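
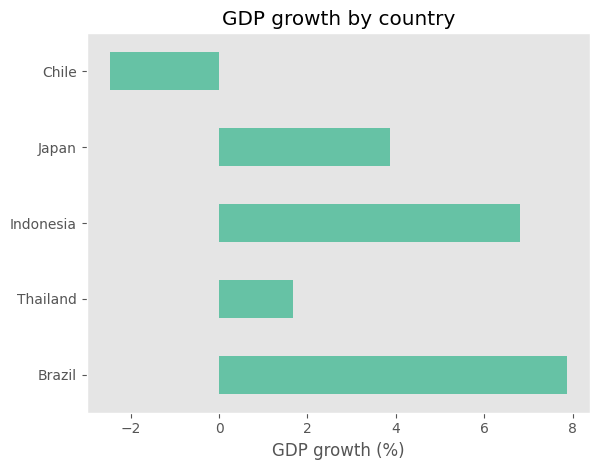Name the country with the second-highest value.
Top 3: Brazil ≈ 8, Indonesia ≈ 7, Japan ≈ 4.

Indonesia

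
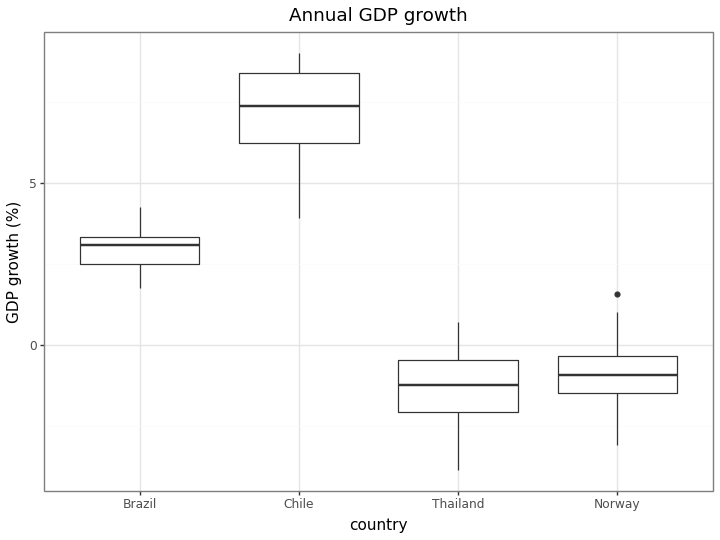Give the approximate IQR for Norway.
Q3 ≈ 0, Q1 ≈ -1; IQR ≈ 1.

≈ 1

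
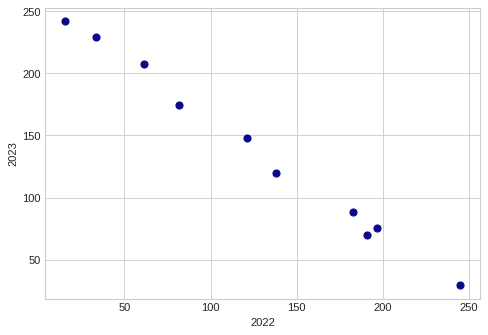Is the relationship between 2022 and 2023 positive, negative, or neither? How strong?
negative, strong

Points are negatively correlated; strong (|r| ≈ 1.0).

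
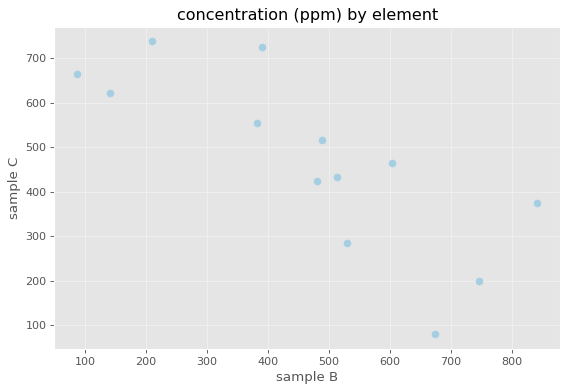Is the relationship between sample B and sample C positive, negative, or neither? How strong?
Points are negatively correlated; strong (|r| ≈ 0.8).

negative, strong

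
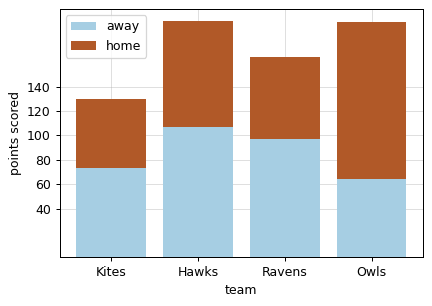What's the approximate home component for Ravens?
home top ≈ 160, bottom ≈ 100; segment ≈ 60.

≈ 60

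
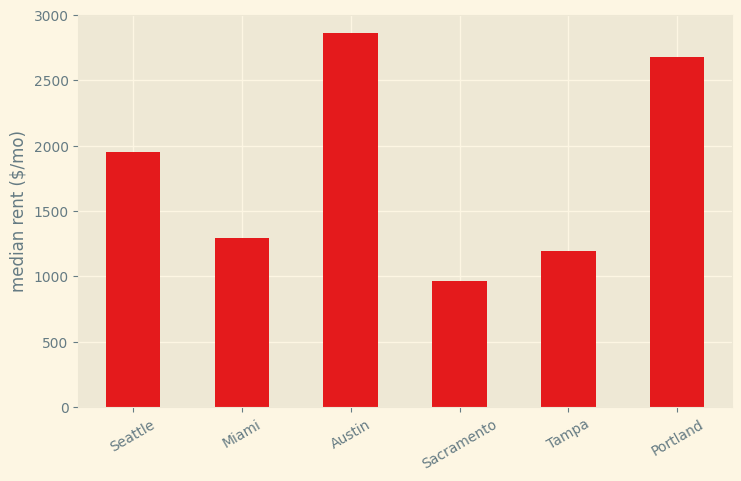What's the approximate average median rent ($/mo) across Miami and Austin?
(1500 + 3000) / 2 ≈ 2250.

≈ 2250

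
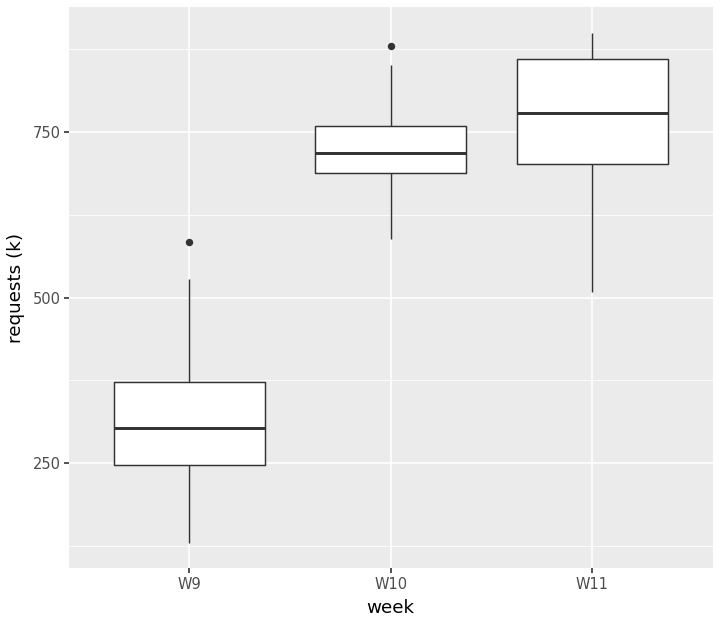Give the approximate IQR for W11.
≈ 150

Q3 ≈ 850, Q1 ≈ 700; IQR ≈ 150.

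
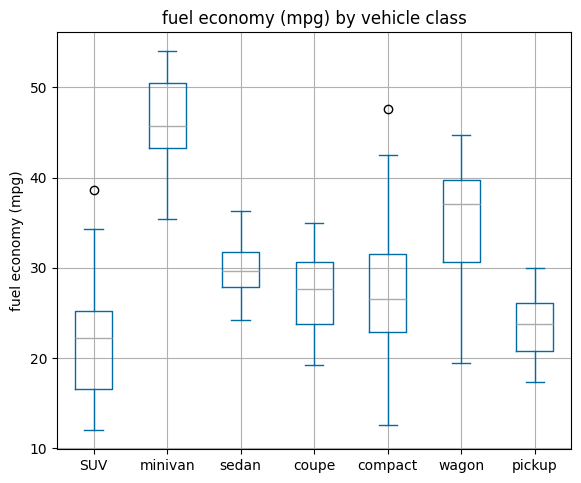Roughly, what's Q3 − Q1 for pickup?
Q3 ≈ 25, Q1 ≈ 20; IQR ≈ 5.

≈ 5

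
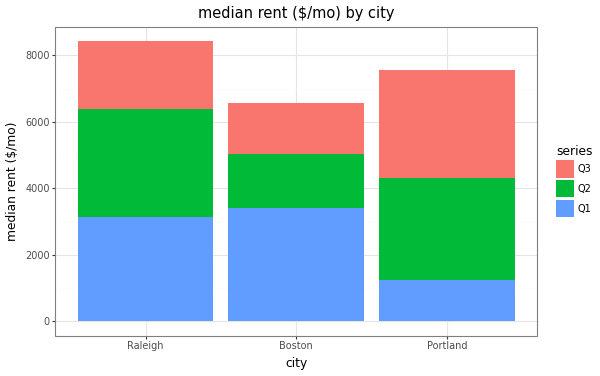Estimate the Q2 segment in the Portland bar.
Q2 top ≈ 4000, bottom ≈ 1000; segment ≈ 3000.

≈ 3000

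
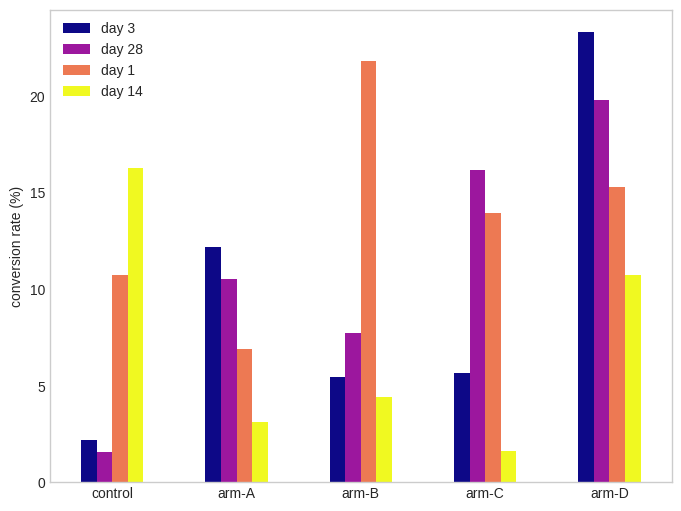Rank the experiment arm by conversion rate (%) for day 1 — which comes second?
arm-D

Top 3 for day 1: arm-B ≈ 22, arm-D ≈ 16, arm-C ≈ 14.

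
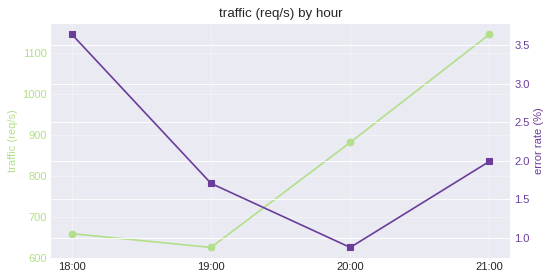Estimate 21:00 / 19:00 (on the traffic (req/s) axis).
21:00 ≈ 1150, 19:00 ≈ 650; 1150/650 ≈ 1.77.

≈ 1.77×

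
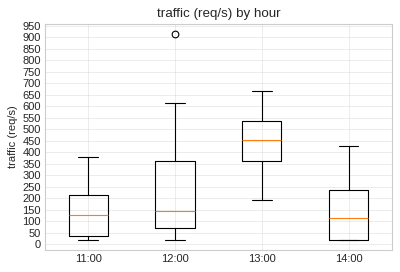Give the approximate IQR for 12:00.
≈ 300

Q3 ≈ 350, Q1 ≈ 50; IQR ≈ 300.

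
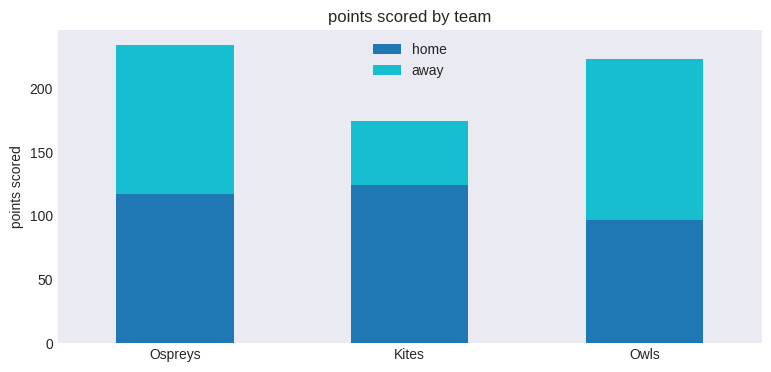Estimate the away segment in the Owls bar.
away top ≈ 220, bottom ≈ 100; segment ≈ 120.

≈ 120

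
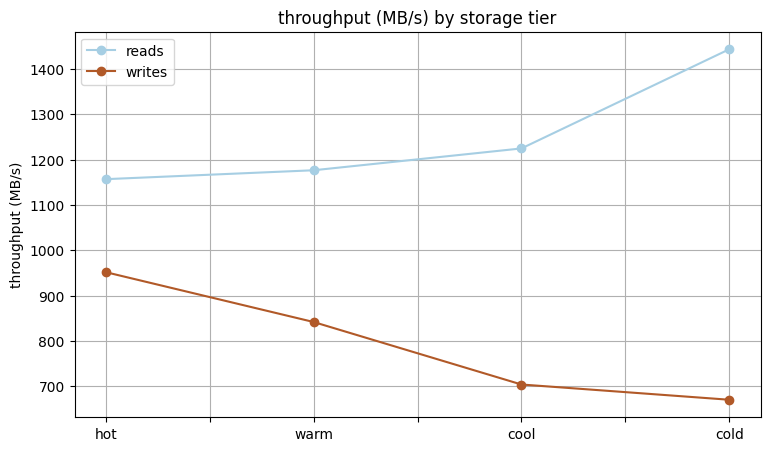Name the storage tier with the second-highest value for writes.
warm

Top 3 for writes: hot ≈ 1000, warm ≈ 800, cool ≈ 700.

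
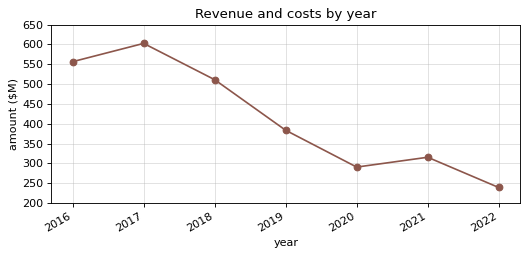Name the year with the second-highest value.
2016

Top 3: 2017 ≈ 600, 2016 ≈ 550, 2018 ≈ 500.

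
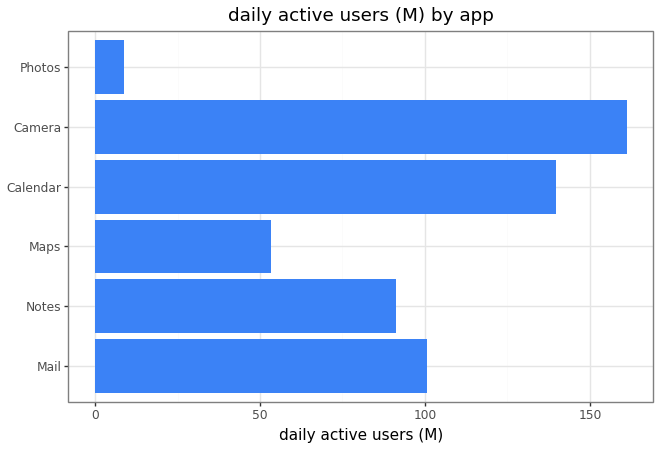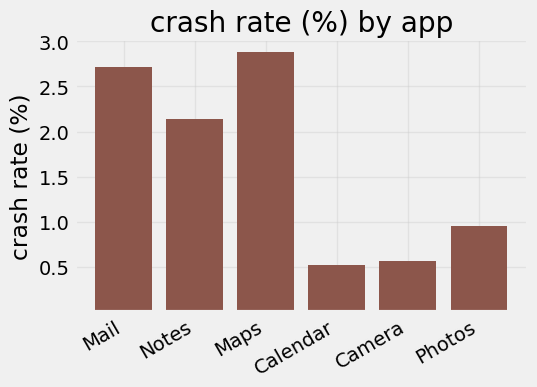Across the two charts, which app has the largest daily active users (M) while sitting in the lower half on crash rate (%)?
Chart 2 median crash rate (%) ≈ 1.5; below-median apps: Calendar, Camera, Photos. Among those, Camera has the highest daily active users (M) (≈ 160).

Camera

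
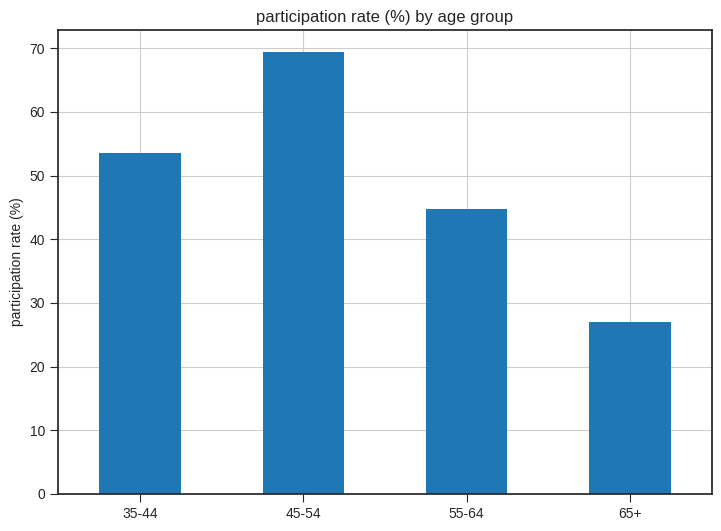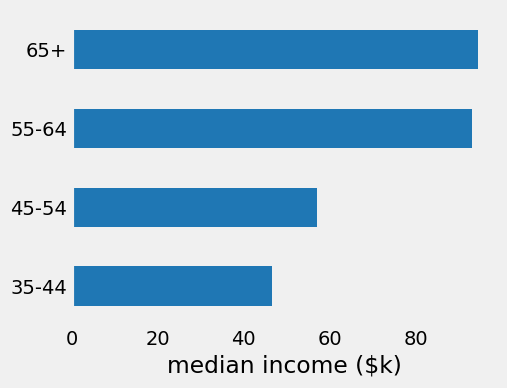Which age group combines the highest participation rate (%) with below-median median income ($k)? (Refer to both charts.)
45-54

Chart 2 median median income ($k) ≈ 80; below-median age groups: 35-44, 45-54. Among those, 45-54 has the highest participation rate (%) (≈ 70).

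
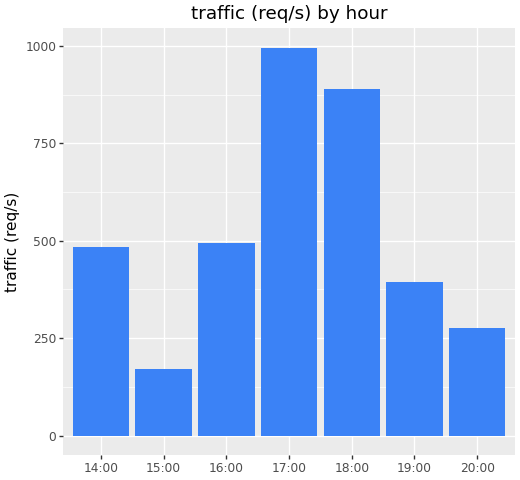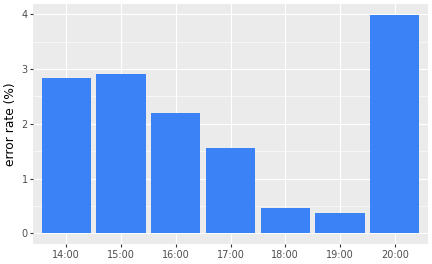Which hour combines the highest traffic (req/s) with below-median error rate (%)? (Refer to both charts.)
17:00

Chart 2 median error rate (%) ≈ 2; below-median hours: 17:00, 18:00, 19:00. Among those, 17:00 has the highest traffic (req/s) (≈ 1000).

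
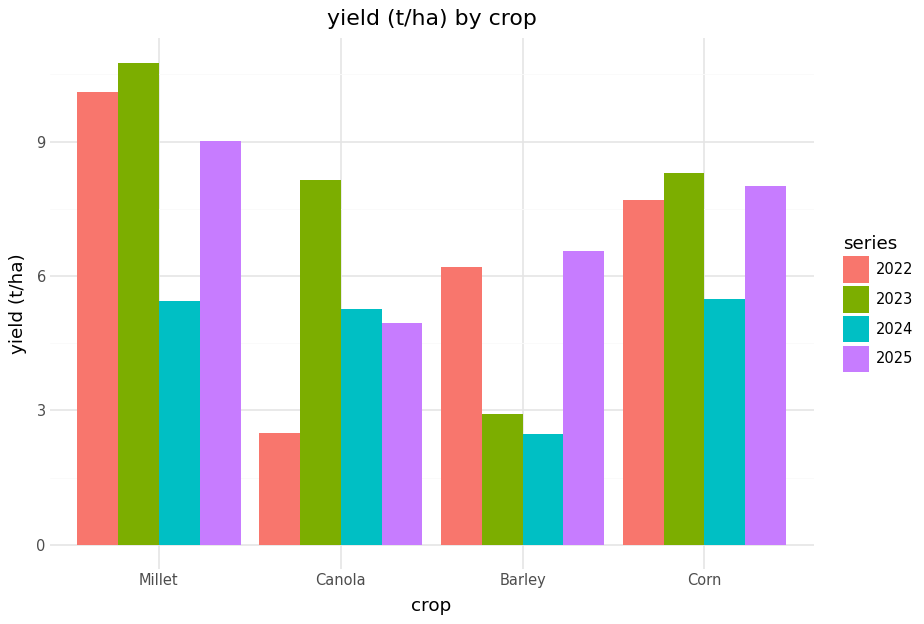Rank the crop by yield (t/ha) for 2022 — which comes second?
Top 3 for 2022: Millet ≈ 10, Corn ≈ 8, Barley ≈ 6.

Corn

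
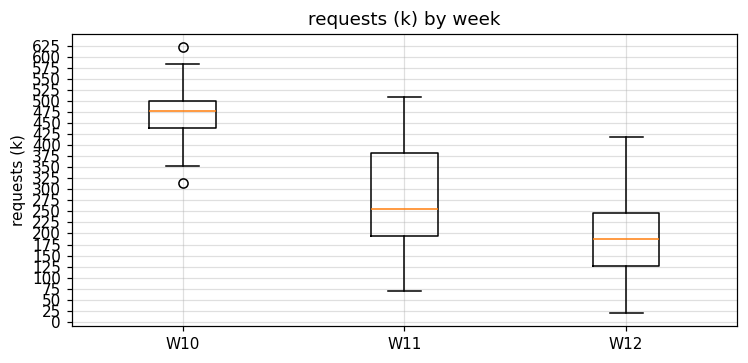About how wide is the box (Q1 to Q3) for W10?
≈ 50

Q3 ≈ 500, Q1 ≈ 450; IQR ≈ 50.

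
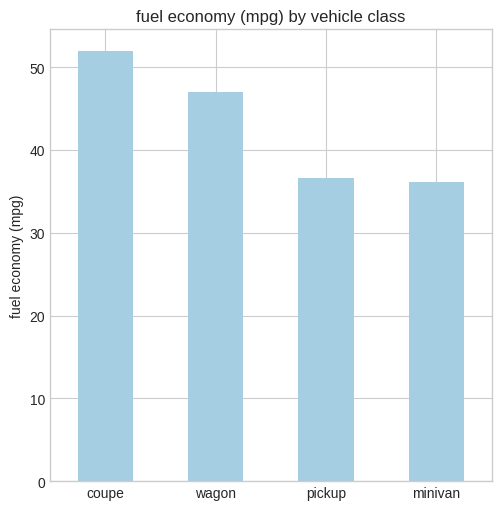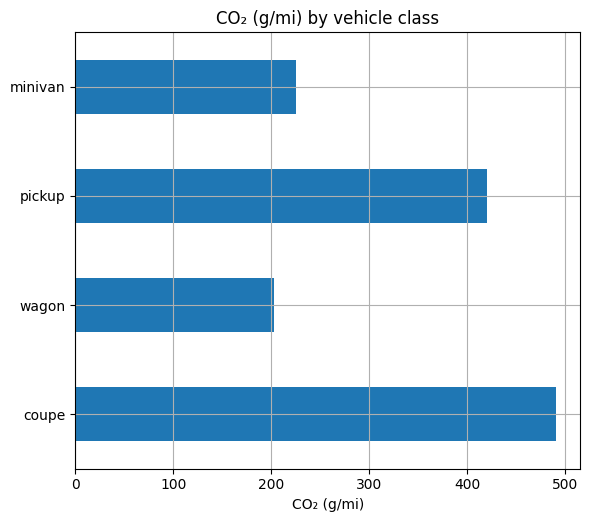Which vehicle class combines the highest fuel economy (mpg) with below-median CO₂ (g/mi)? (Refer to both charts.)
wagon

Chart 2 median CO₂ (g/mi) ≈ 300; below-median vehicle classes: wagon, minivan. Among those, wagon has the highest fuel economy (mpg) (≈ 45).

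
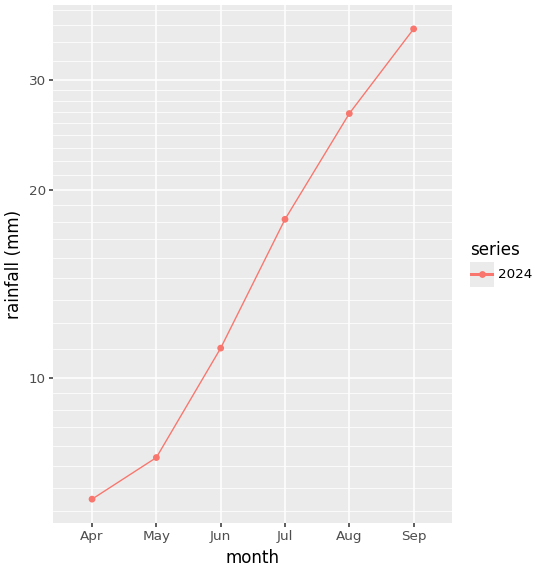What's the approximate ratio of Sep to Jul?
≈ 1.75×

Sep ≈ 35, Jul ≈ 20; 35/20 ≈ 1.75.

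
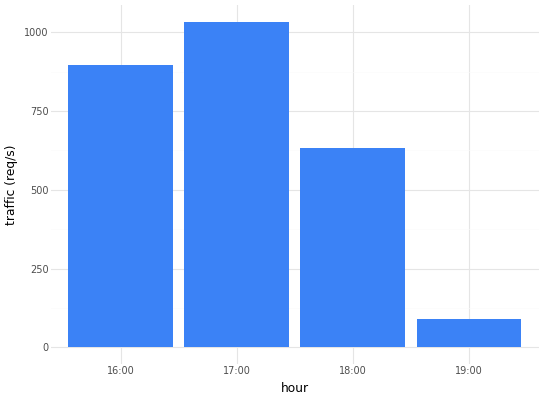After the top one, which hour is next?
Top 3: 17:00 ≈ 1000, 16:00 ≈ 900, 18:00 ≈ 600.

16:00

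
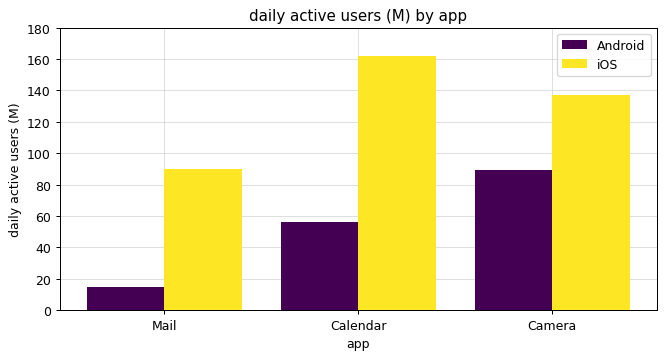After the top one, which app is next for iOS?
Top 3 for iOS: Calendar ≈ 160, Camera ≈ 140, Mail ≈ 80.

Camera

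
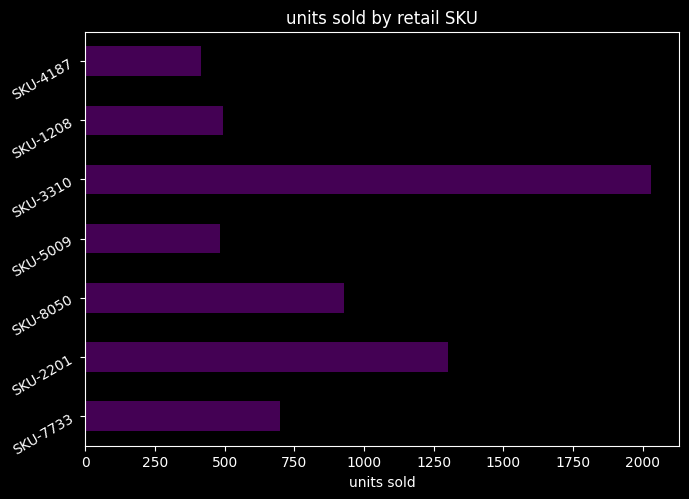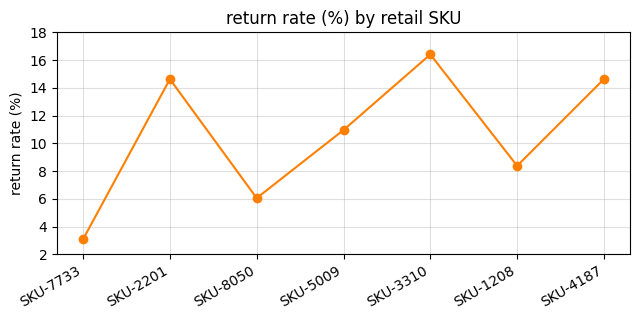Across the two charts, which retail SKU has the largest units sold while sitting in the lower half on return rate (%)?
SKU-8050

Chart 2 median return rate (%) ≈ 10; below-median retail SKUs: SKU-7733, SKU-8050, SKU-1208. Among those, SKU-8050 has the highest units sold (≈ 1000).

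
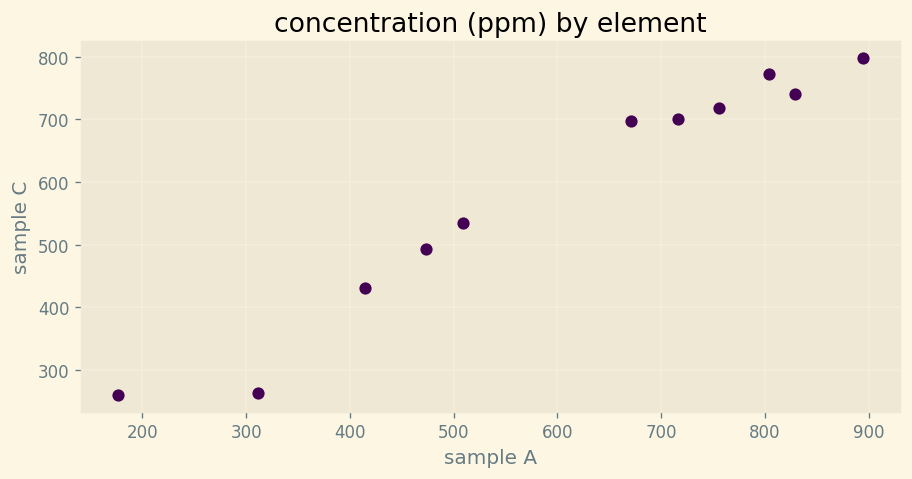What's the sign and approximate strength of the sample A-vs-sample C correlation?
Points are positively correlated; strong (|r| ≈ 1.0).

positive, strong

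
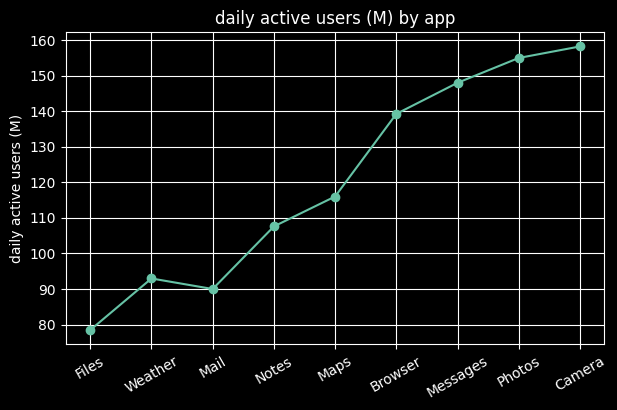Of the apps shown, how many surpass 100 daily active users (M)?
6

Above 100: Notes, Maps, Browser, Messages, Photos, Camera.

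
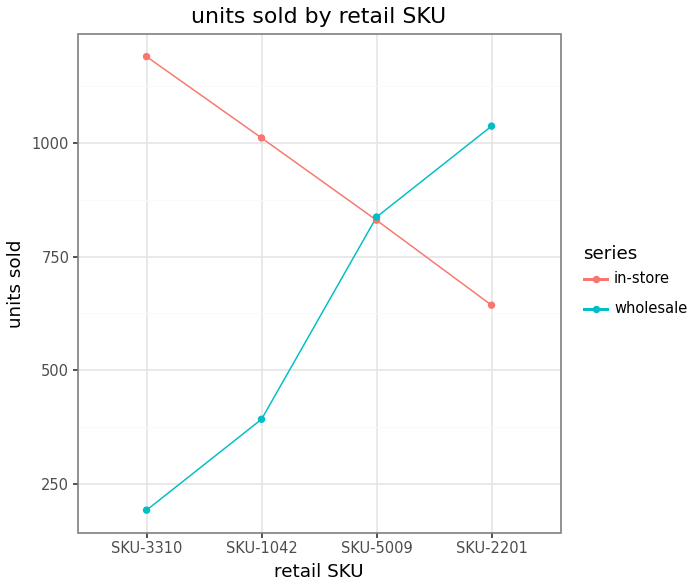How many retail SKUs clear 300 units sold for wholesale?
Above 300: SKU-1042, SKU-5009, SKU-2201.

3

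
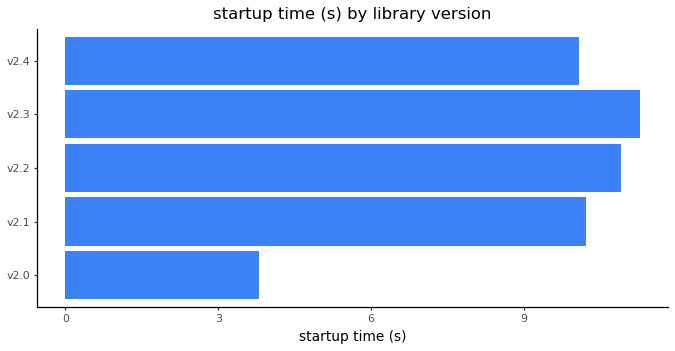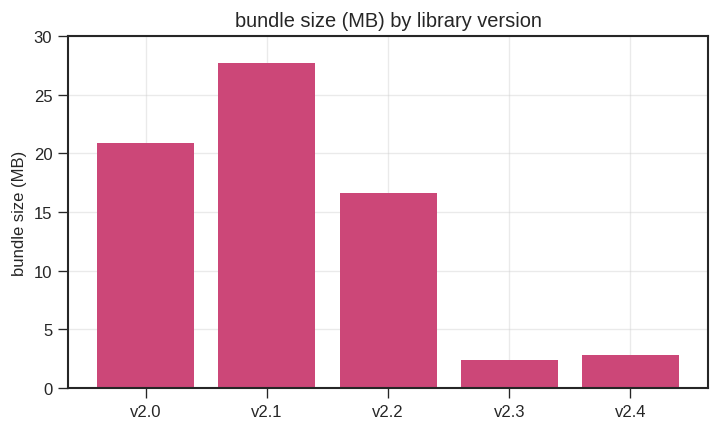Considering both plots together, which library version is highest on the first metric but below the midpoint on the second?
Chart 2 median bundle size (MB) ≈ 15; below-median library versions: v2.3, v2.4. Among those, v2.3 has the highest startup time (s) (≈ 12).

v2.3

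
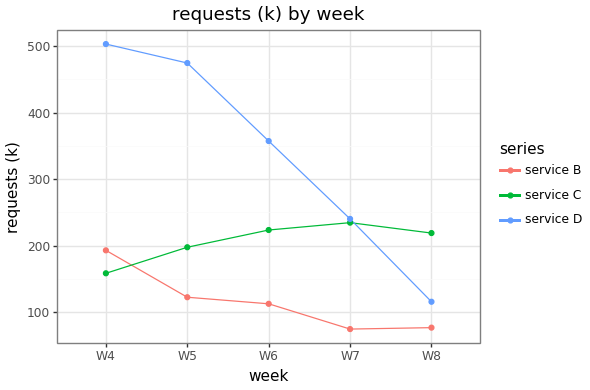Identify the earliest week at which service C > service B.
W5

W4: service C ≈ 150 vs service B ≈ 200 (not yet); W5: service C ≈ 200 vs service B ≈ 100 (first crossover).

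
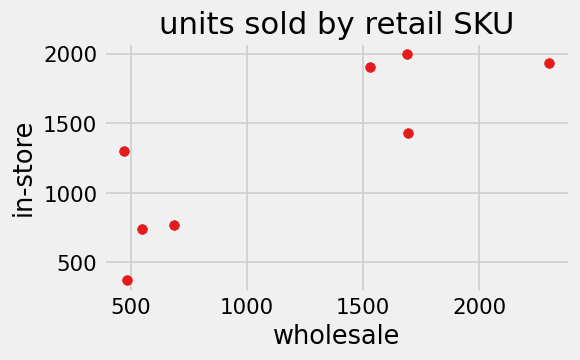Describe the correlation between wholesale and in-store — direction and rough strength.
positive, strong

Points are positively correlated; strong (|r| ≈ 0.8).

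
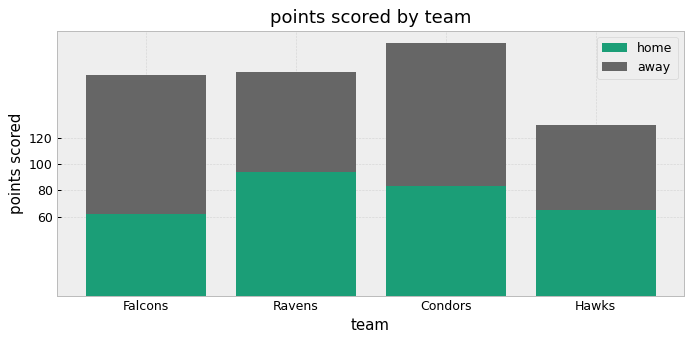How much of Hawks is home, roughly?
≈ 60

home top ≈ 60, bottom ≈ 0; segment ≈ 60.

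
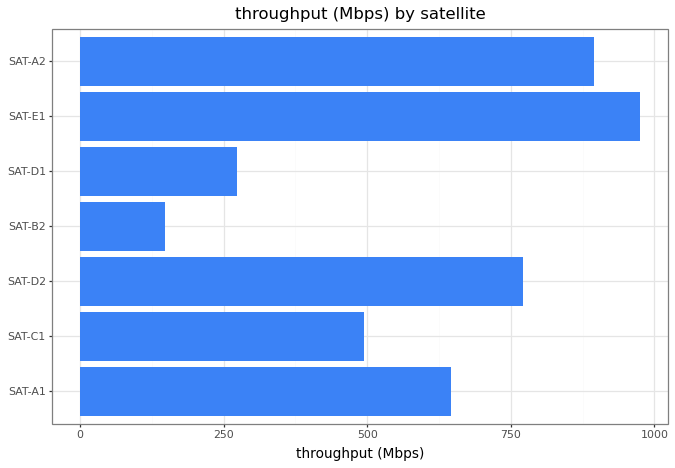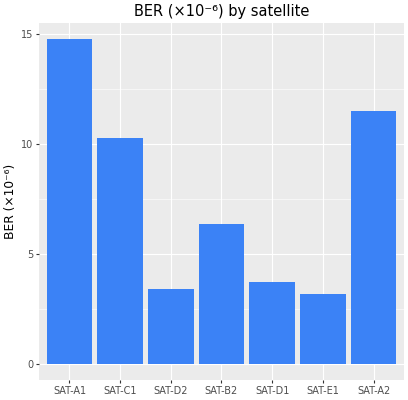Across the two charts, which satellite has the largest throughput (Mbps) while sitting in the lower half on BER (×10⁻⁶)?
SAT-E1

Chart 2 median BER (×10⁻⁶) ≈ 6; below-median satellites: SAT-D2, SAT-D1, SAT-E1. Among those, SAT-E1 has the highest throughput (Mbps) (≈ 1000).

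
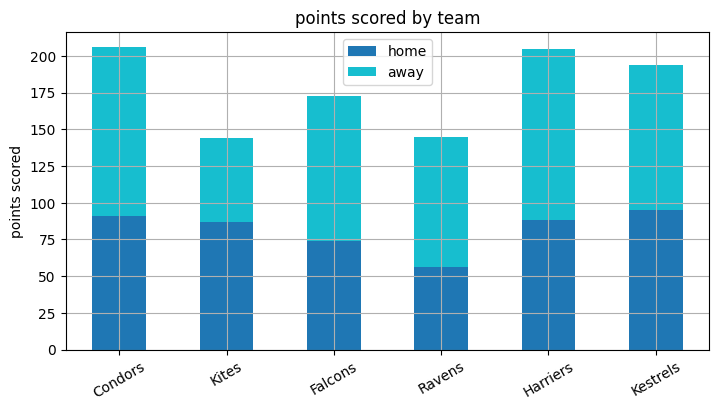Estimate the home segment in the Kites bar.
≈ 80

home top ≈ 80, bottom ≈ 0; segment ≈ 80.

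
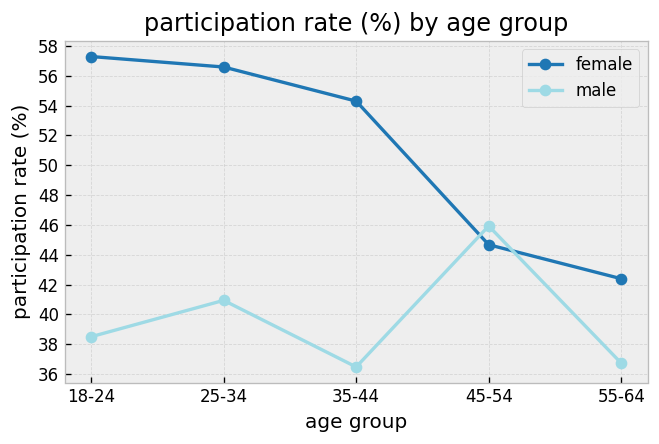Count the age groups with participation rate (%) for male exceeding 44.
1

Above 44: 45-54.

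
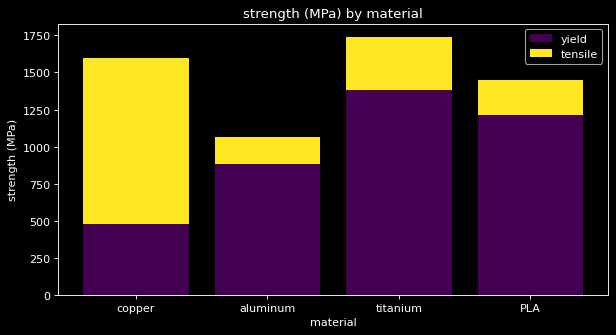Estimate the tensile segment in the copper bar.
tensile top ≈ 1600, bottom ≈ 400; segment ≈ 1200.

≈ 1200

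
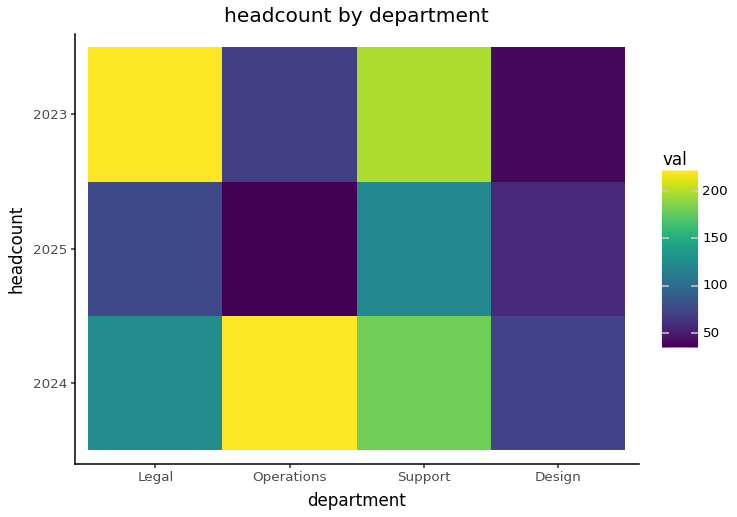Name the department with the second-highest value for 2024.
Top 3 for 2024: Operations ≈ 220, Support ≈ 180, Legal ≈ 120.

Support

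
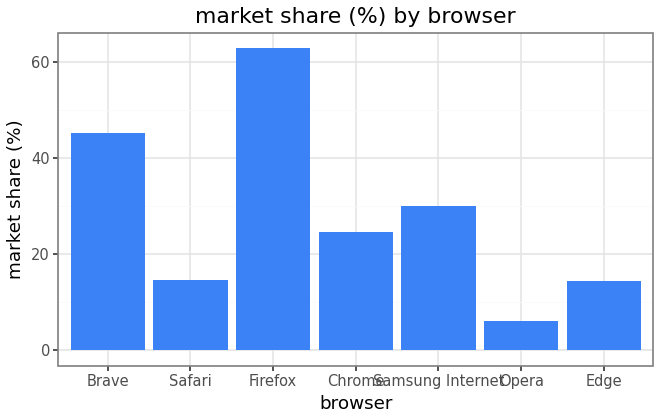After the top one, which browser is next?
Top 3: Firefox ≈ 60, Brave ≈ 50, Samsung Internet ≈ 30.

Brave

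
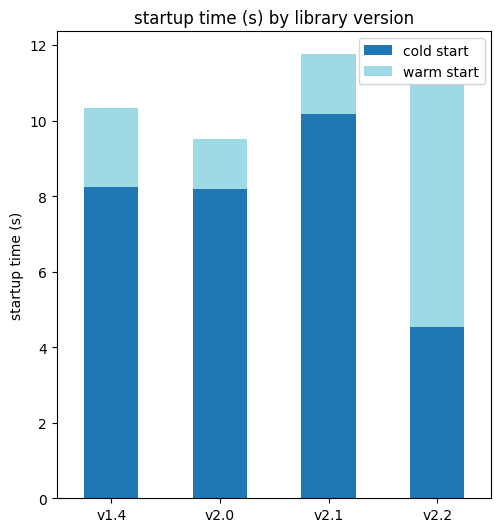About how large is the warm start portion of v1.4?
≈ 2

warm start top ≈ 10, bottom ≈ 8; segment ≈ 2.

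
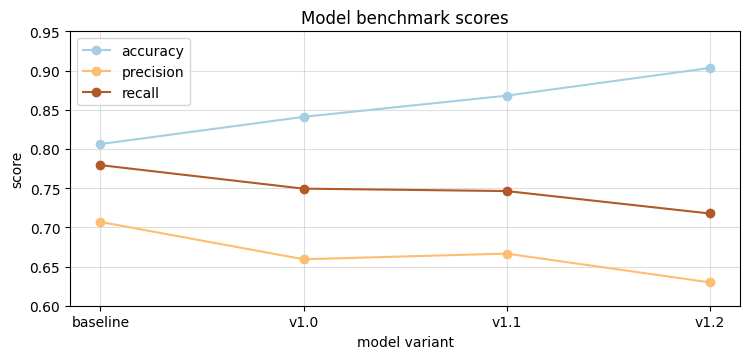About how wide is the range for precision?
Max baseline ≈ 0.70, min v1.2 ≈ 0.65; range ≈ 0.05.

≈ 0.05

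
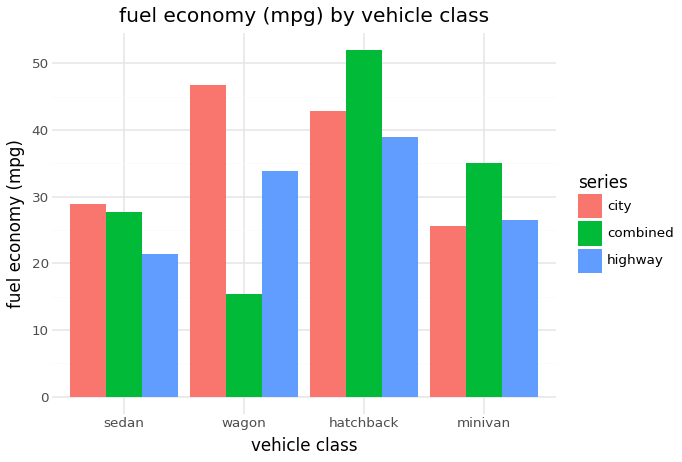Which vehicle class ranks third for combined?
sedan

Top 4 for combined: hatchback ≈ 50, minivan ≈ 35, sedan ≈ 30, wagon ≈ 15.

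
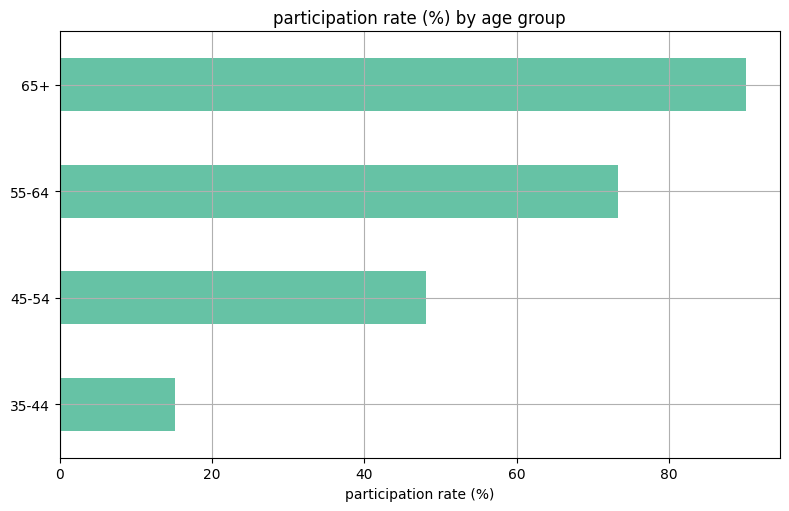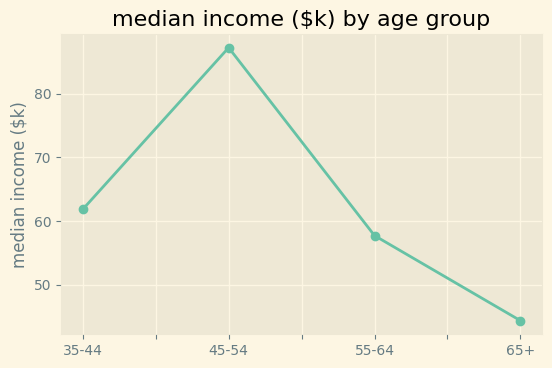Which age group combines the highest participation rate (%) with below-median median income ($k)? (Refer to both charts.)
Chart 2 median median income ($k) ≈ 60; below-median age groups: 55-64, 65+. Among those, 65+ has the highest participation rate (%) (≈ 90).

65+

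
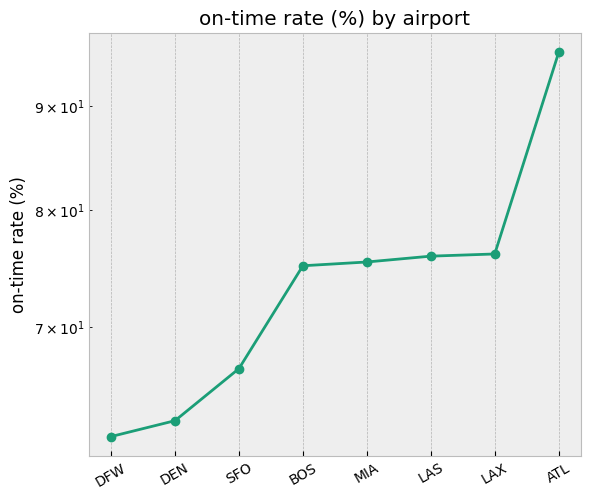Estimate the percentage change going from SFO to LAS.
≈ +15.4%

SFO ≈ 65, LAS ≈ 75; (75 − 65) / 65 ≈ +15.4%.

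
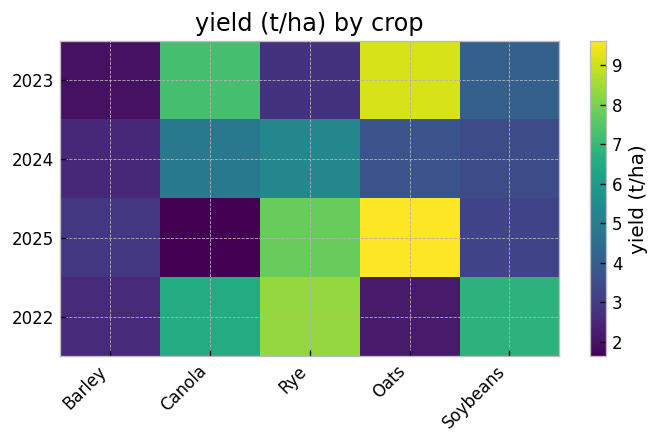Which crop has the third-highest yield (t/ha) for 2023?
Soybeans

Top 4 for 2023: Oats ≈ 9, Canola ≈ 7, Soybeans ≈ 4, Rye ≈ 3.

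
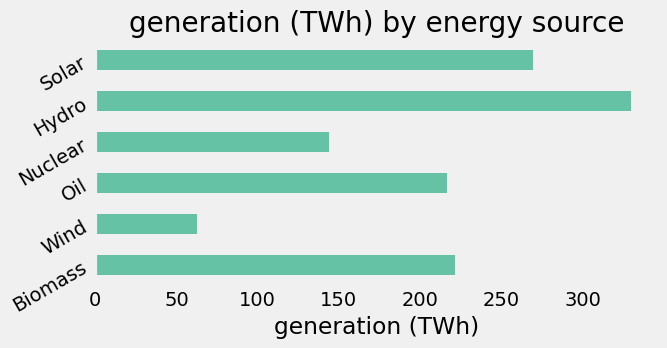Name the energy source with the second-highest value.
Solar

Top 3: Hydro ≈ 350, Solar ≈ 250, Biomass ≈ 200.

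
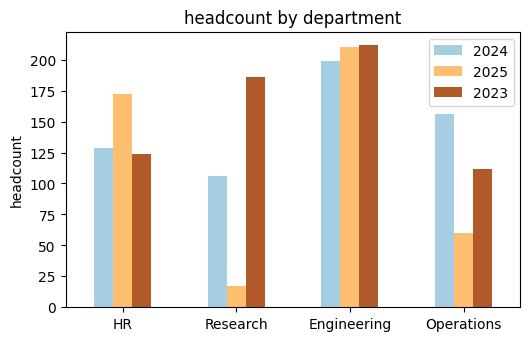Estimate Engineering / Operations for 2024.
Engineering ≈ 200, Operations ≈ 160; 200/160 ≈ 1.25.

≈ 1.25×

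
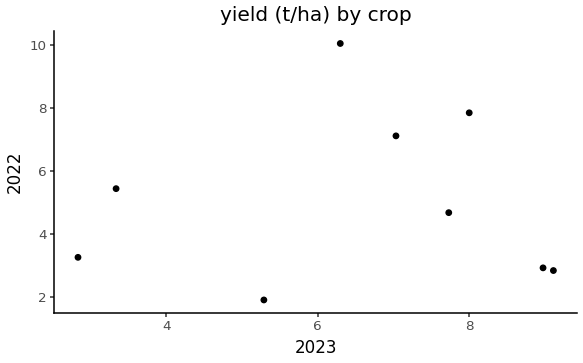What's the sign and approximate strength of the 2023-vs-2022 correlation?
no clear correlation

Points are roughly uncorrelated; weak (|r| ≈ 0.0).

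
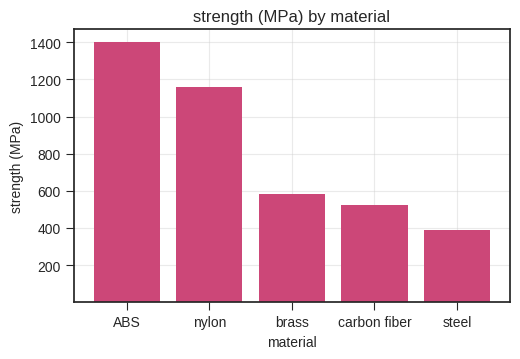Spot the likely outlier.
ABS

ABS ≈ 1400; the rest sit between ≈ 400 and ≈ 1200.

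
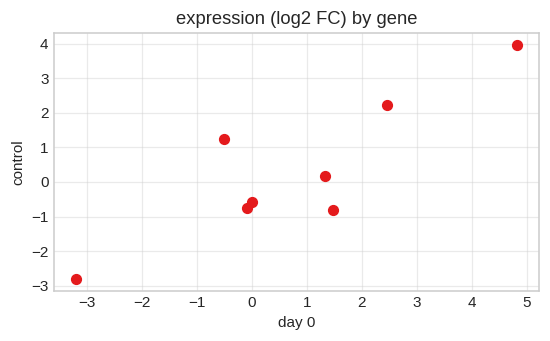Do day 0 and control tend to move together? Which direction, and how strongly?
positive, strong

Points are positively correlated; strong (|r| ≈ 0.9).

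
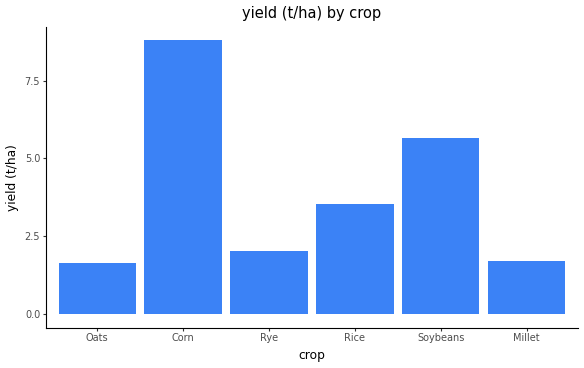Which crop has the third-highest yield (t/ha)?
Rice

Top 4: Corn ≈ 9, Soybeans ≈ 6, Rice ≈ 4, Rye ≈ 2.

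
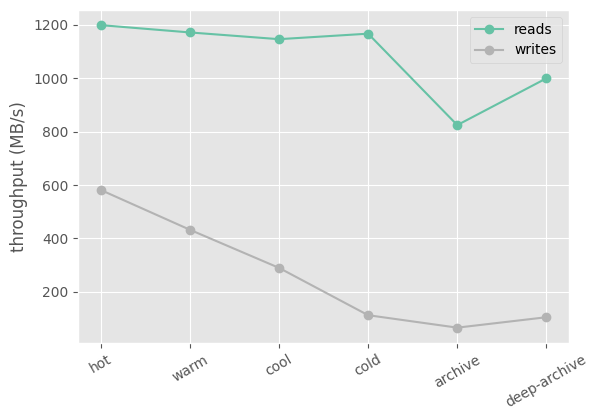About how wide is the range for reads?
Max hot ≈ 1200, min archive ≈ 800; range ≈ 400.

≈ 400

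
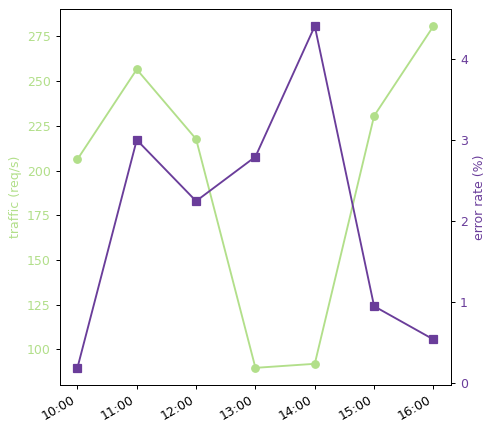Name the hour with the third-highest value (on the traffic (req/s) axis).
Top 4 (on the traffic (req/s) axis): 16:00 ≈ 280, 11:00 ≈ 260, 15:00 ≈ 240, 12:00 ≈ 220.

15:00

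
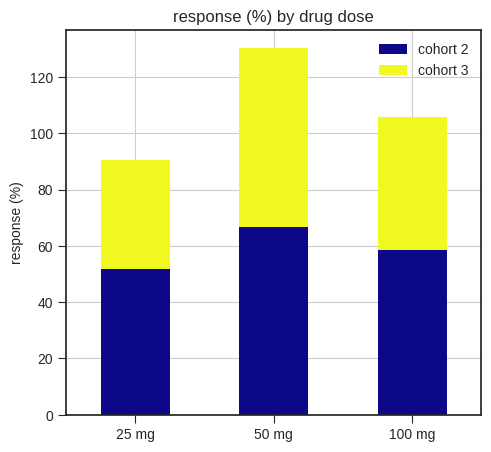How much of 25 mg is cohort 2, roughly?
cohort 2 top ≈ 60, bottom ≈ 0; segment ≈ 60.

≈ 60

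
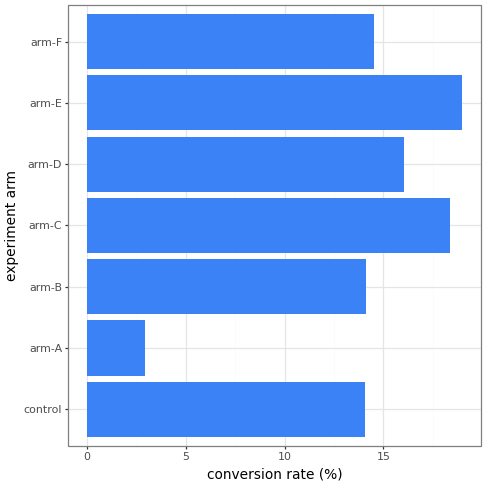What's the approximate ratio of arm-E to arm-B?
≈ 1.29×

arm-E ≈ 18, arm-B ≈ 14; 18/14 ≈ 1.29.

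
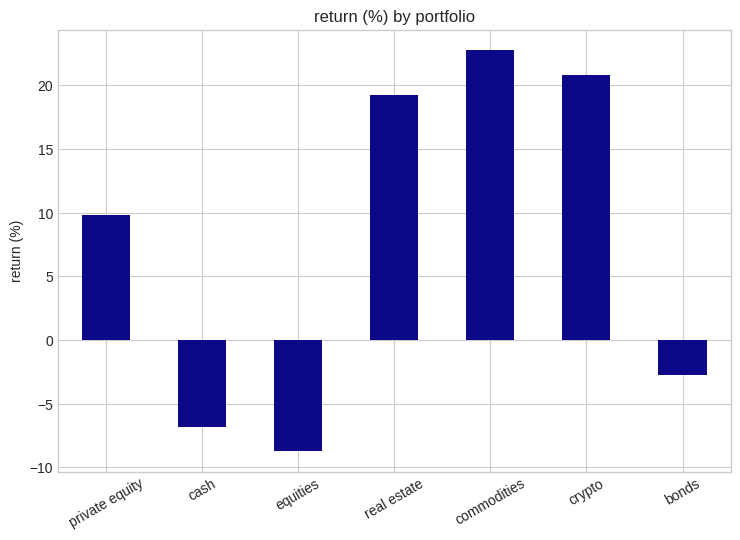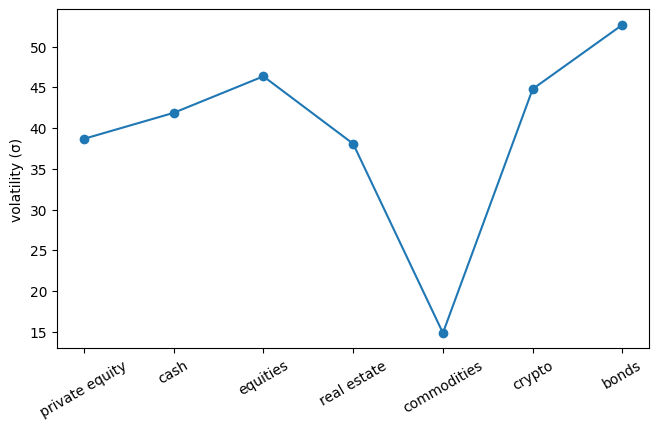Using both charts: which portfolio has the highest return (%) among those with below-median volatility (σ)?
commodities

Chart 2 median volatility (σ) ≈ 40; below-median portfolios: private equity, real estate, commodities. Among those, commodities has the highest return (%) (≈ 25).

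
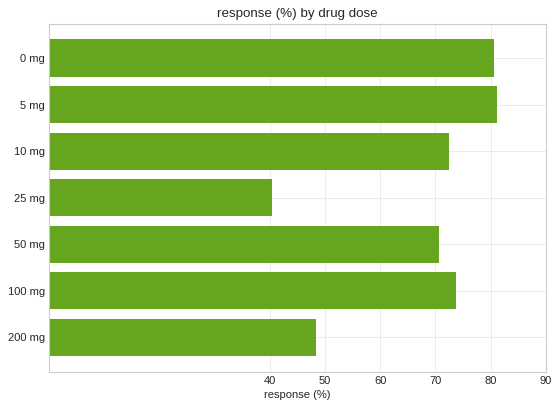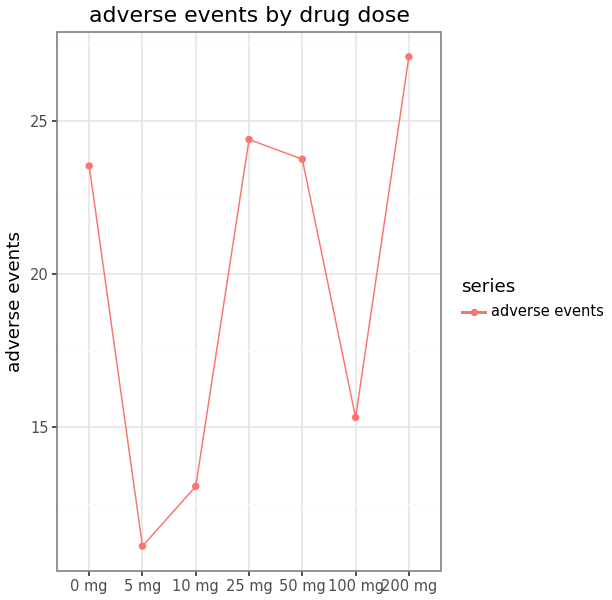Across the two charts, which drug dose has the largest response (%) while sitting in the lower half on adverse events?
5 mg

Chart 2 median adverse events ≈ 25; below-median drug doses: 5 mg, 10 mg, 100 mg. Among those, 5 mg has the highest response (%) (≈ 80).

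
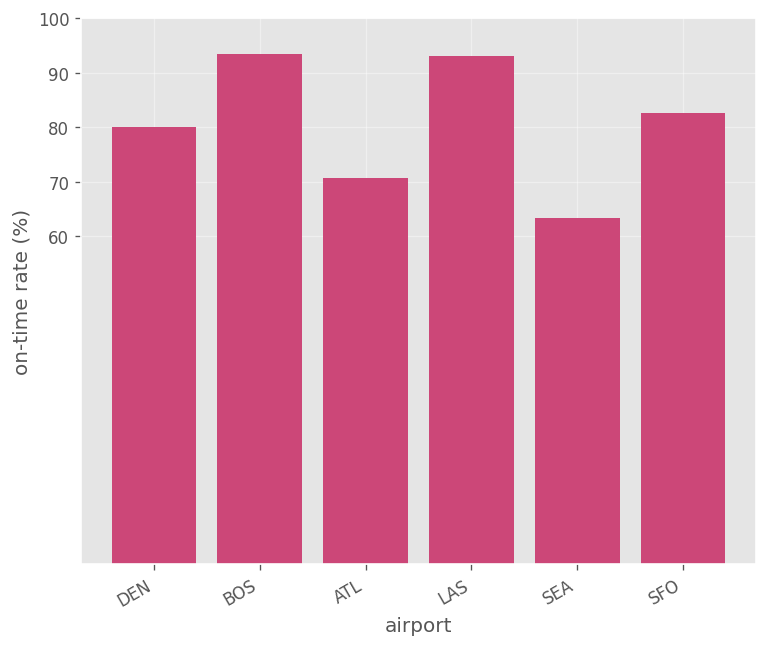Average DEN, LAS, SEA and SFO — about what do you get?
≈ 78

(80 + 90 + 60 + 80) / 4 ≈ 78.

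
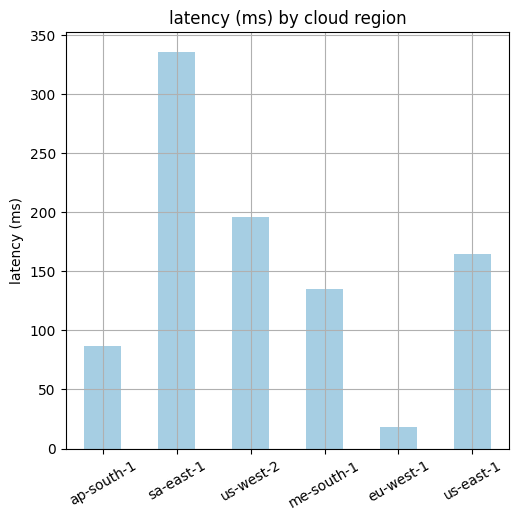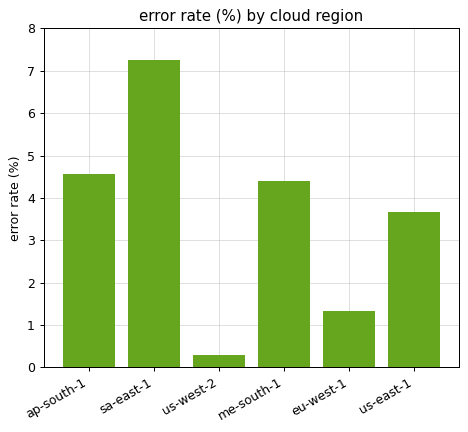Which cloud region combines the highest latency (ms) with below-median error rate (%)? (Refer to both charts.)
Chart 2 median error rate (%) ≈ 4; below-median cloud regions: us-west-2, eu-west-1, us-east-1. Among those, us-west-2 has the highest latency (ms) (≈ 200).

us-west-2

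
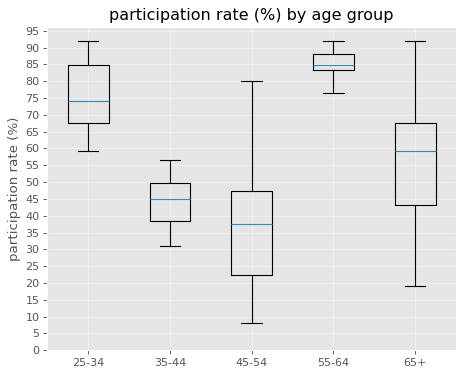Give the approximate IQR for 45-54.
≈ 25

Q3 ≈ 45, Q1 ≈ 20; IQR ≈ 25.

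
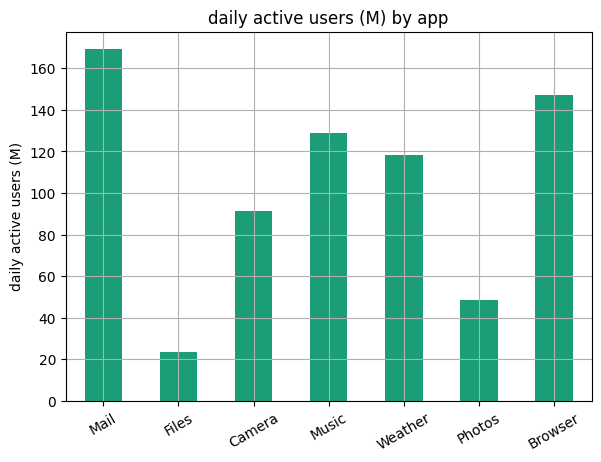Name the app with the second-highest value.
Top 3: Mail ≈ 160, Browser ≈ 140, Music ≈ 120.

Browser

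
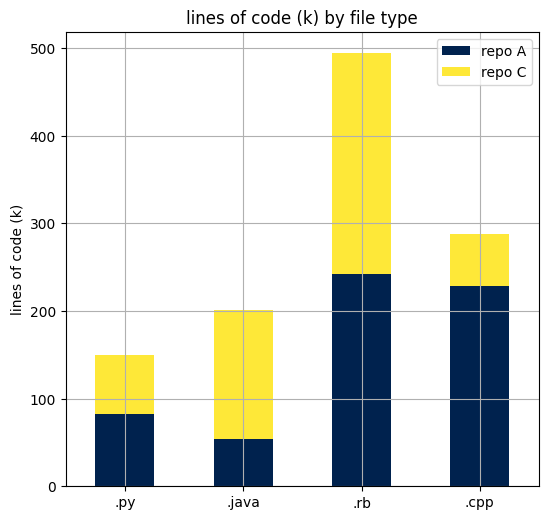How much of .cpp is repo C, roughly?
repo C top ≈ 300, bottom ≈ 250; segment ≈ 50.

≈ 50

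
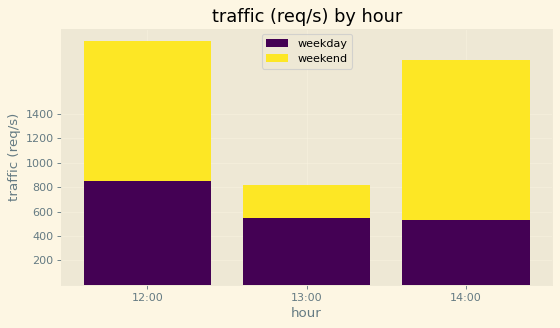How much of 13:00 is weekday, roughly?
≈ 600

weekday top ≈ 600, bottom ≈ 0; segment ≈ 600.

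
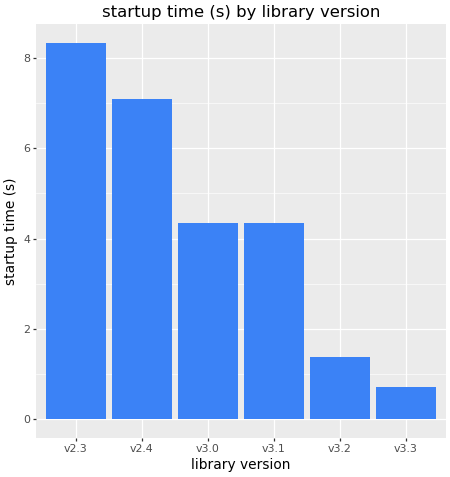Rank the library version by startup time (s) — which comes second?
Top 3: v2.3 ≈ 8, v2.4 ≈ 7, v3.1 ≈ 4.

v2.4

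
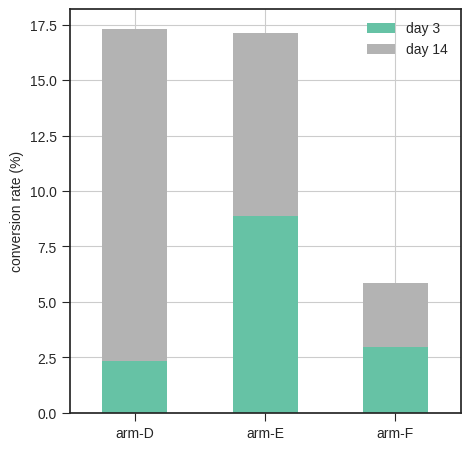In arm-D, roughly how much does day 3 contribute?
day 3 top ≈ 2, bottom ≈ 0; segment ≈ 2.

≈ 2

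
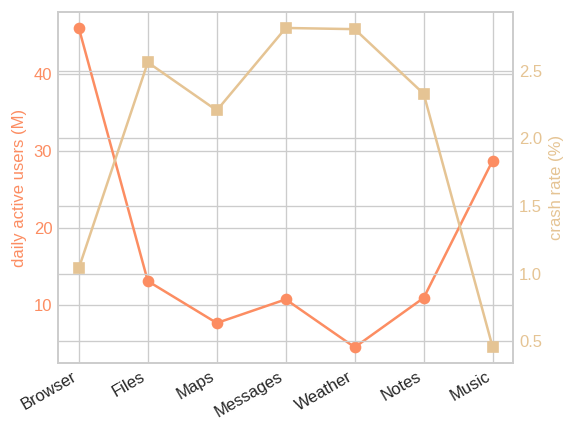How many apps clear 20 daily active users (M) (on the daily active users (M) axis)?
2

Above 20: Browser, Music.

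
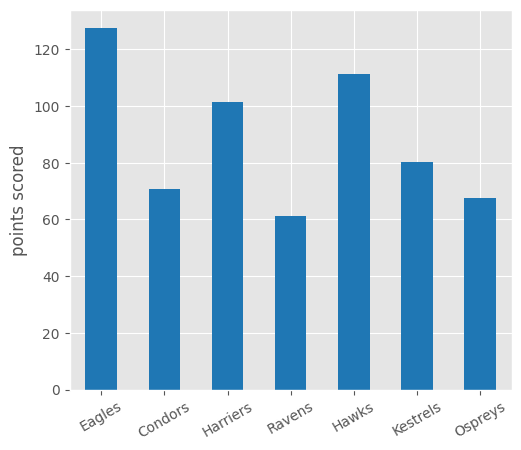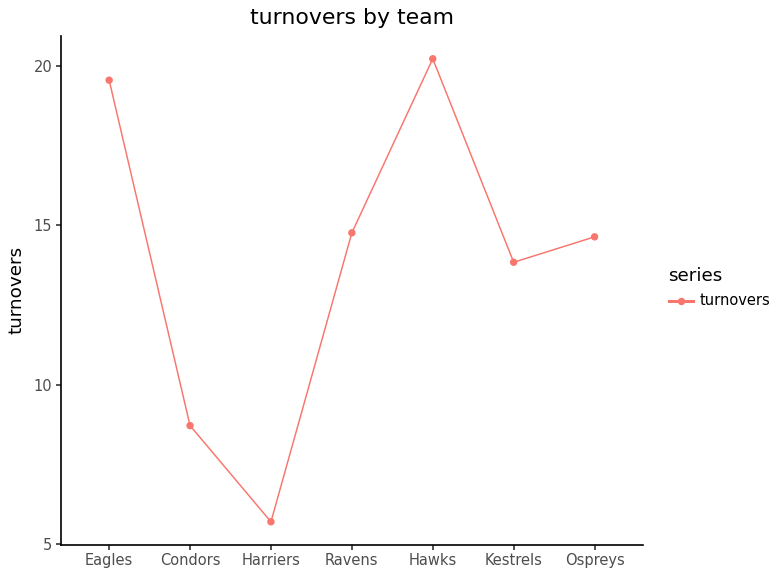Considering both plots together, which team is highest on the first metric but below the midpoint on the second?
Harriers

Chart 2 median turnovers ≈ 14; below-median teams: Condors, Harriers, Kestrels. Among those, Harriers has the highest points scored (≈ 100).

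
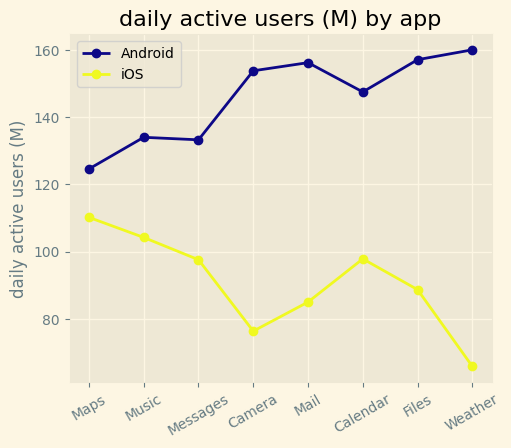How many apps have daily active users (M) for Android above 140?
5

Above 140: Camera, Mail, Calendar, Files, Weather.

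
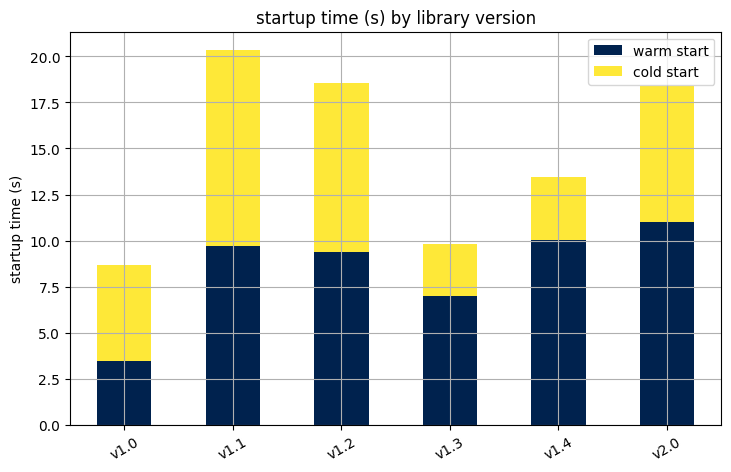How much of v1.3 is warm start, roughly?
≈ 6

warm start top ≈ 6, bottom ≈ 0; segment ≈ 6.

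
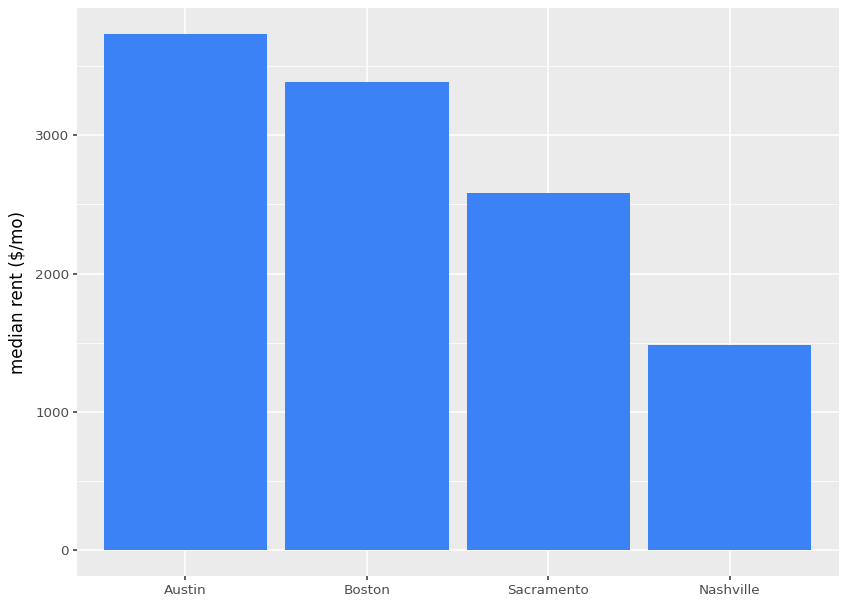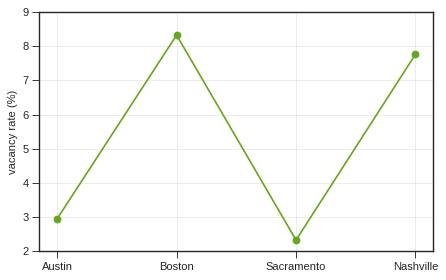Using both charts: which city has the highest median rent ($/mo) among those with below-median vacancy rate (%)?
Austin

Chart 2 median vacancy rate (%) ≈ 5; below-median cities: Austin, Sacramento. Among those, Austin has the highest median rent ($/mo) (≈ 3500).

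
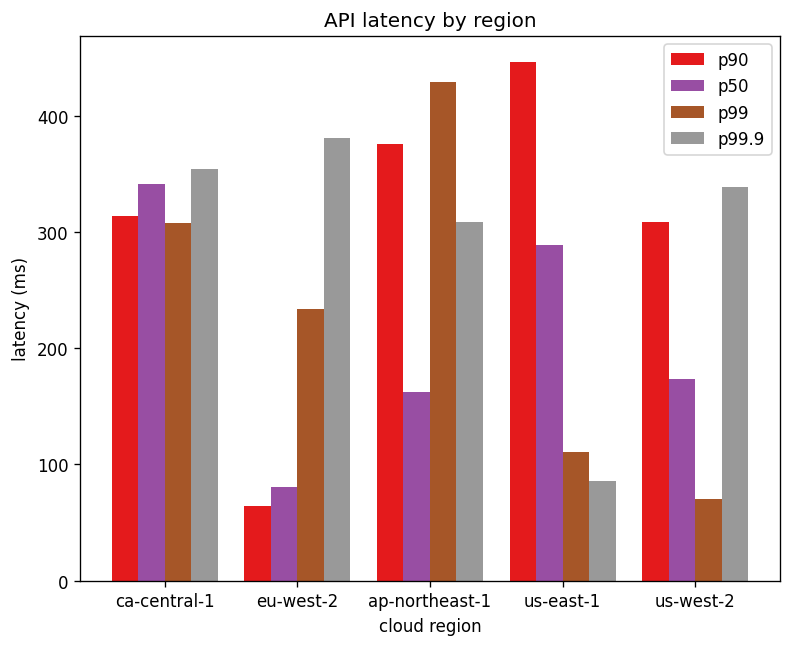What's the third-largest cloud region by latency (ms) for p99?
Top 4 for p99: ap-northeast-1 ≈ 450, ca-central-1 ≈ 300, eu-west-2 ≈ 250, us-east-1 ≈ 100.

eu-west-2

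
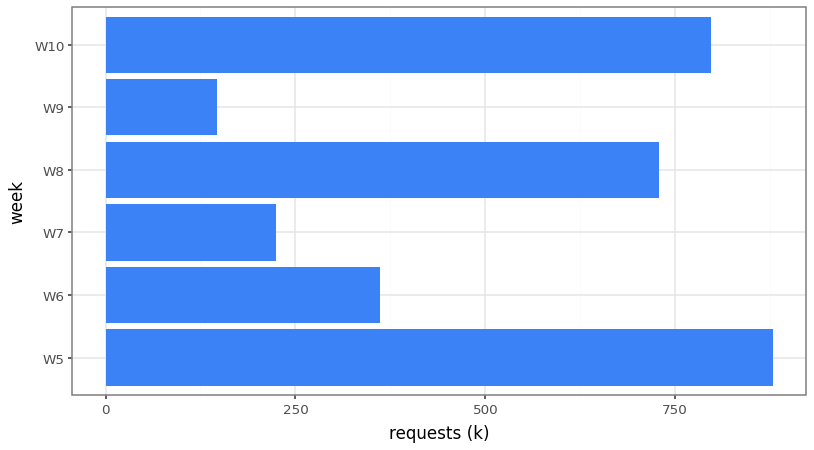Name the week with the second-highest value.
W10

Top 3: W5 ≈ 900, W10 ≈ 800, W8 ≈ 700.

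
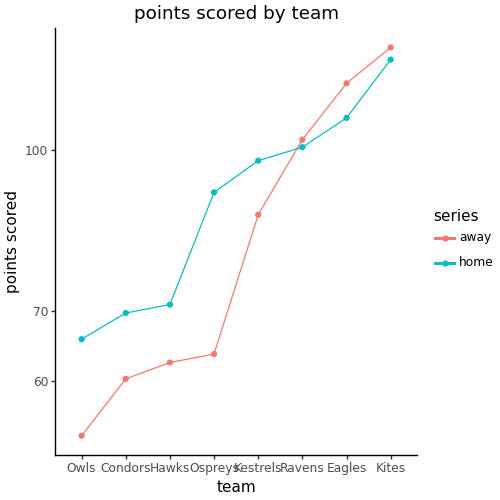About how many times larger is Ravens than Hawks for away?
≈ 1.67×

Ravens ≈ 100, Hawks ≈ 60; 100/60 ≈ 1.67.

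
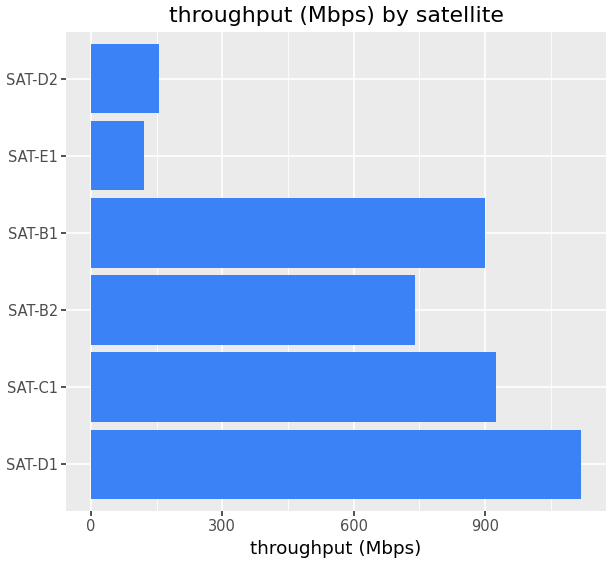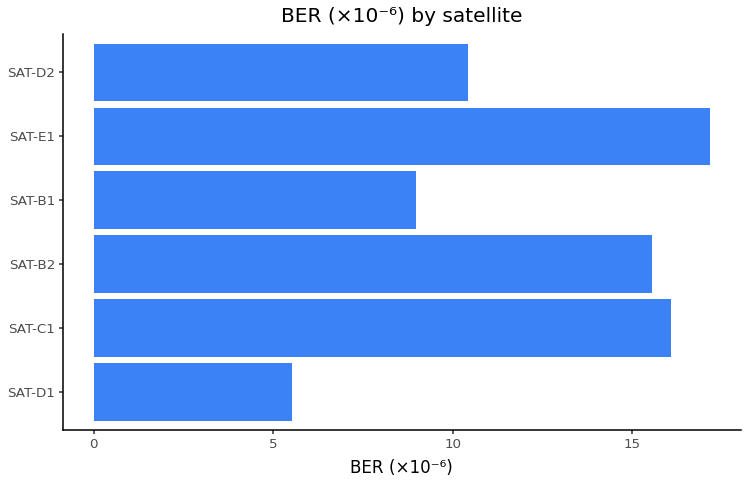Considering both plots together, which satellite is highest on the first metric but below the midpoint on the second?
SAT-D1

Chart 2 median BER (×10⁻⁶) ≈ 12; below-median satellites: SAT-D1, SAT-B1, SAT-D2. Among those, SAT-D1 has the highest throughput (Mbps) (≈ 1200).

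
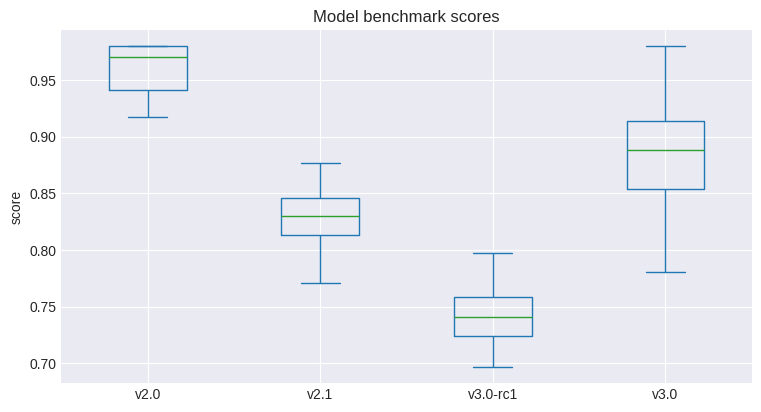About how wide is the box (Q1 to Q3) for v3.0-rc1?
≈ 0.04

Q3 ≈ 0.76, Q1 ≈ 0.72; IQR ≈ 0.04.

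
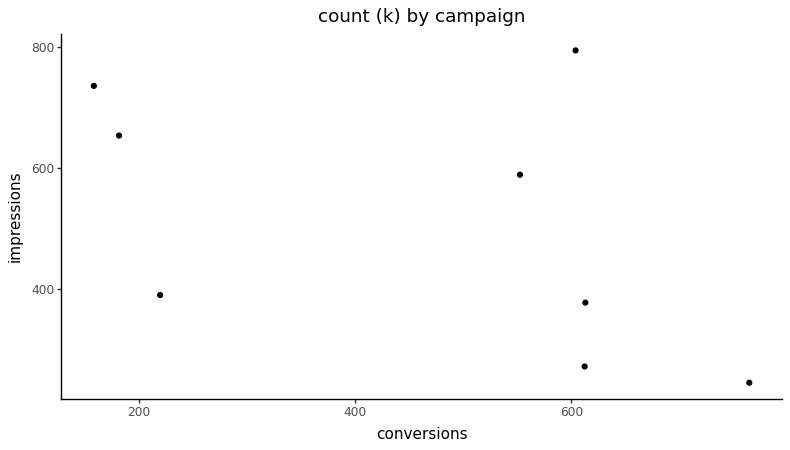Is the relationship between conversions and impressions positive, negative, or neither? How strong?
negative, moderate

Points are negatively correlated; moderate (|r| ≈ 0.5).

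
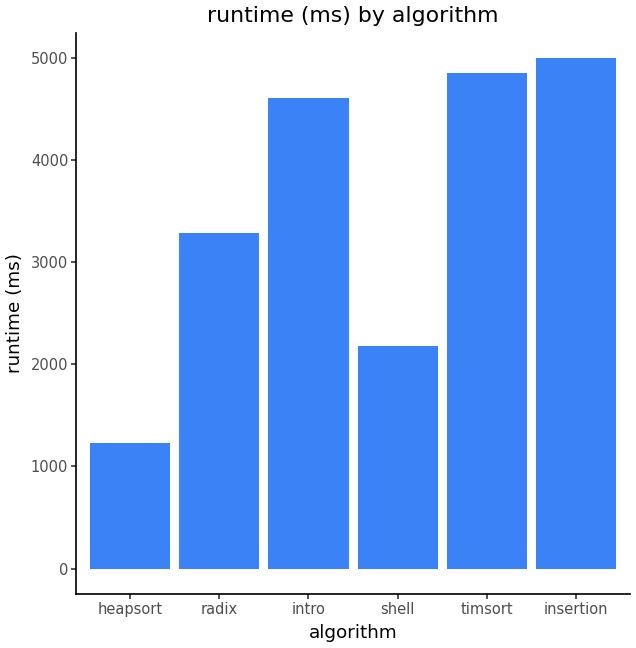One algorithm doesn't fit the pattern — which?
heapsort ≈ 1000; the rest sit between ≈ 2000 and ≈ 5000.

heapsort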